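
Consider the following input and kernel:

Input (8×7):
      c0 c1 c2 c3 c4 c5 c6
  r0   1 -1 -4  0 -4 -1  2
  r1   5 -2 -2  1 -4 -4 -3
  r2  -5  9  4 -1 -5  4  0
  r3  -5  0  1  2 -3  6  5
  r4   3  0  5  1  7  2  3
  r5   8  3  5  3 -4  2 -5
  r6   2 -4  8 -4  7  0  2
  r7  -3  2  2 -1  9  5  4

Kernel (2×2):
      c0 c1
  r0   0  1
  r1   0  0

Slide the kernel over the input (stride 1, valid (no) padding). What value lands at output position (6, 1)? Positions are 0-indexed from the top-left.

8

The receptive field on the input at this output position is [-4 8 / 2 2]. Elementwise product with the kernel and sum: 8·1.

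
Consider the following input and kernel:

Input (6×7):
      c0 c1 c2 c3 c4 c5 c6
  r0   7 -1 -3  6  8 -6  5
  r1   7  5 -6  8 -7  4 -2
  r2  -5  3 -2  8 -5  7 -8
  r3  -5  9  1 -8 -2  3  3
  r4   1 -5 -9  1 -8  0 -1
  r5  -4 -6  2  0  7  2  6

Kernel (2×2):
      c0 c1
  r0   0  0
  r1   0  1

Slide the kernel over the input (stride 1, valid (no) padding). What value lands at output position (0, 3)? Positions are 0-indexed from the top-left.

-7

The receptive field on the input at this output position is [6 8 / 8 -7]. Elementwise product with the kernel and sum: -7·1.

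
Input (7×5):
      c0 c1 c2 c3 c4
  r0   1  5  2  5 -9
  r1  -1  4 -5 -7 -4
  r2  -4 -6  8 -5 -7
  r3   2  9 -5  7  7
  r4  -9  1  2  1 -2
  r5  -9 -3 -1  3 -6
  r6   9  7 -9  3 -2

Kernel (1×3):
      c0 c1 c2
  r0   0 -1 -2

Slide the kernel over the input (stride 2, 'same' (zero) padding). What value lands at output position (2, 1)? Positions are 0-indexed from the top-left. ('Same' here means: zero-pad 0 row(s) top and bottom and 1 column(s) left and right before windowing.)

-4

The receptive field on the zero-padded input at this output position is [1 2 1]. Elementwise product with the kernel and sum: 2·-1 + 1·-2.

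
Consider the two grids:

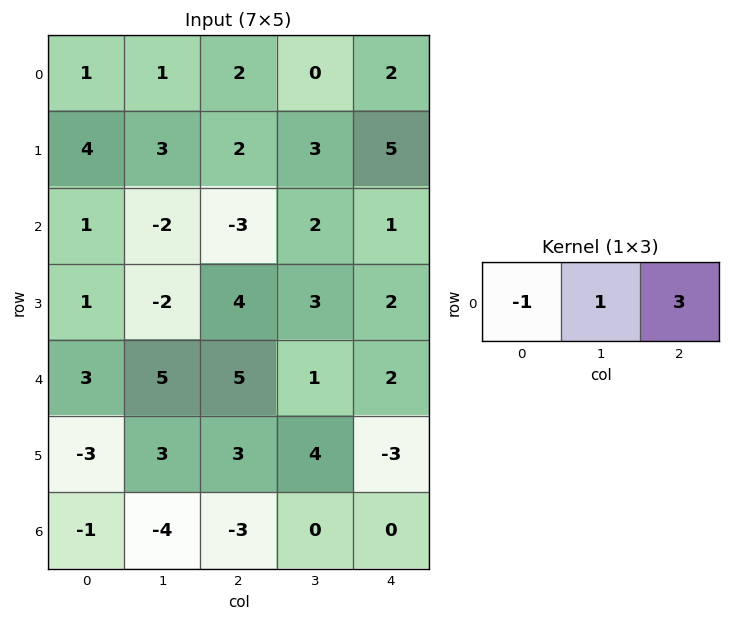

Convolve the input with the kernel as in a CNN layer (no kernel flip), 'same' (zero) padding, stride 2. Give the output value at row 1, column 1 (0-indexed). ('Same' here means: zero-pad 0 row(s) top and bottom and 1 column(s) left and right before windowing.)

5

The receptive field on the zero-padded input at this output position is [-2 -3 2]. Elementwise product with the kernel and sum: -2·-1 + -3·1 + 2·3.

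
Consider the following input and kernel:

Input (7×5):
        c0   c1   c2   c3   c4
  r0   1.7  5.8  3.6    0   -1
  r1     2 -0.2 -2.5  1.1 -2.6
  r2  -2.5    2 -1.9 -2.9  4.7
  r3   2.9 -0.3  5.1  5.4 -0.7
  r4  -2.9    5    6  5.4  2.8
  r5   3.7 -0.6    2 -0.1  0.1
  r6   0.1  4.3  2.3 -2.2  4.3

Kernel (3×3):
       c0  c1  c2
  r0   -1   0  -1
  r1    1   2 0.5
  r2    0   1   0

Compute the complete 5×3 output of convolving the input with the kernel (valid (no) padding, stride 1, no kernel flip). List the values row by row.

Output[0,0]: The receptive field on the input at this output position is [1.7 5.8 3.6 / 2 -0.2 -2.5 / -2.5 2 -1.9]. Elementwise product with the kernel and sum: 1.7·-1 + 3.6·-1 + 2·1 + -0.2·2 + -2.5·0.5 + 2·1.

-2.95 -12.35 -7.1
0.75 0.95 5.15
14.25 19.5 18.15
1.5 16.6 13.7
4.7 -4.75 -9.15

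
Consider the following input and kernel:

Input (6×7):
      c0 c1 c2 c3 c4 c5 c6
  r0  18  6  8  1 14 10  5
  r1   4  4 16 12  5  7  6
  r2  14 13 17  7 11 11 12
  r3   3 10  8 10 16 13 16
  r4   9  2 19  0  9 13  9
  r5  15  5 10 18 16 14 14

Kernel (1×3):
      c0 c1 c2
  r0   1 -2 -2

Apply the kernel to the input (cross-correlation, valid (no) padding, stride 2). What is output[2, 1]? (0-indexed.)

The receptive field on the input at this output position is [19 0 9]. Elementwise product with the kernel and sum: 19·1 + 0·-2 + 9·-2.

1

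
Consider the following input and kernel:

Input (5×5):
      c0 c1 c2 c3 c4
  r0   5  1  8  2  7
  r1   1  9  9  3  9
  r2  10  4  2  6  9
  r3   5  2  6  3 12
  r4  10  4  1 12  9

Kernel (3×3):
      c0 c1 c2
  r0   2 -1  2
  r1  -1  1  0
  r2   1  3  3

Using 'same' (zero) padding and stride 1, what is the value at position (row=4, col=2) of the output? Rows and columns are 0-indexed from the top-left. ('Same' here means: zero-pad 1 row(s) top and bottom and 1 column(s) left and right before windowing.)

1

The receptive field on the zero-padded input at this output position is [2 6 3 / 4 1 12 / 0 0 0]. Elementwise product with the kernel and sum: 2·2 + 6·-1 + 3·2 + 4·-1 + 1·1 + 0·1 + 0·3 + 0·3.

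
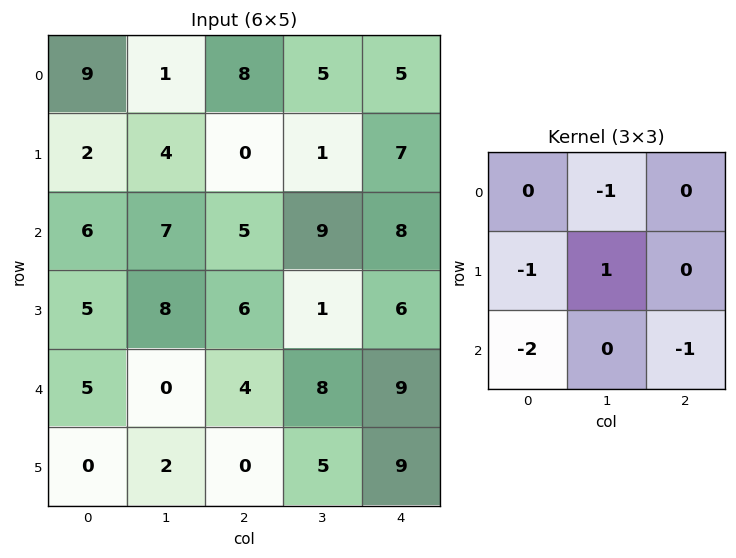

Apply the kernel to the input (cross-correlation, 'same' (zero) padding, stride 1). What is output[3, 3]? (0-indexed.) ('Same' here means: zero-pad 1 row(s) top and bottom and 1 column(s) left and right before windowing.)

-31

The receptive field on the zero-padded input at this output position is [5 9 8 / 6 1 6 / 4 8 9]. Elementwise product with the kernel and sum: 9·-1 + 6·-1 + 1·1 + 4·-2 + 9·-1.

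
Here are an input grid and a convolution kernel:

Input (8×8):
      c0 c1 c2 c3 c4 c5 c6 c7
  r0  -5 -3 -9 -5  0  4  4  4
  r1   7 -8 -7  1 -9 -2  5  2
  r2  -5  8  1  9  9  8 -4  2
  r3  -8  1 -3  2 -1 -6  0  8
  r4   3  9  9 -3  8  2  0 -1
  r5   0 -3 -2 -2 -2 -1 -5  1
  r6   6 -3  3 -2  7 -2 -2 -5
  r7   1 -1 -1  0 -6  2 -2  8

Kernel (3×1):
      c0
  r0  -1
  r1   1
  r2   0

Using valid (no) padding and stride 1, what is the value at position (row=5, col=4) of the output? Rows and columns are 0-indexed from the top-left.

The receptive field on the input at this output position is [-2 / 7 / -6]. Elementwise product with the kernel and sum: -2·-1 + 7·1.

9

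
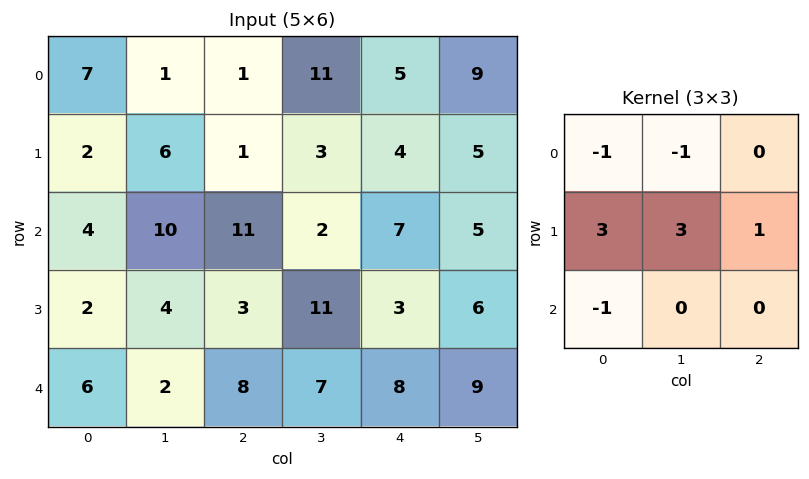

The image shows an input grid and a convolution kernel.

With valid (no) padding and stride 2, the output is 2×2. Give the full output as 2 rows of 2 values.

Output[0,0]: The receptive field on the input at this output position is [7 1 1 / 2 6 1 / 4 10 11]. Elementwise product with the kernel and sum: 7·-1 + 1·-1 + 2·3 + 6·3 + 1·1 + 4·-1.

13 -7
1 24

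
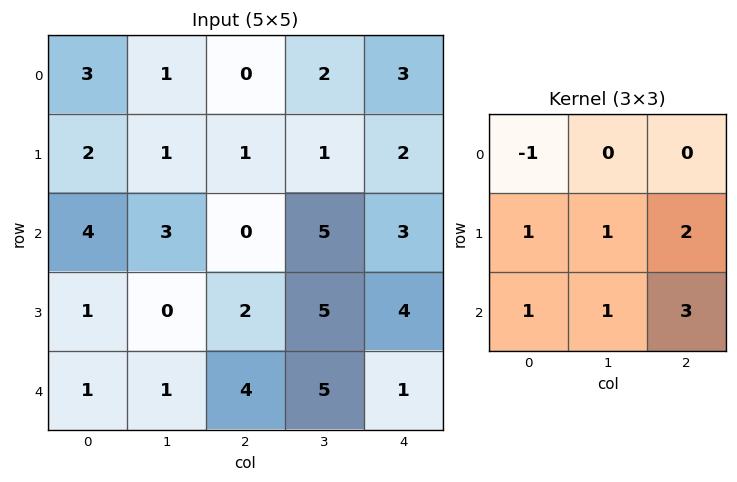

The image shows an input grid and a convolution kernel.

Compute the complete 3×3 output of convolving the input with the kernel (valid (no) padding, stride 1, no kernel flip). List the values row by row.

9 21 20
12 29 29
15 29 27

Output[0,0]: The receptive field on the input at this output position is [3 1 0 / 2 1 1 / 4 3 0]. Elementwise product with the kernel and sum: 3·-1 + 2·1 + 1·1 + 1·2 + 4·1 + 3·1 + 0·3.
Output[0,1]: The receptive field on the input at this output position is [1 0 2 / 1 1 1 / 3 0 5]. Elementwise product with the kernel and sum: 1·-1 + 1·1 + 1·1 + 1·2 + 3·1 + 0·1 + 5·3.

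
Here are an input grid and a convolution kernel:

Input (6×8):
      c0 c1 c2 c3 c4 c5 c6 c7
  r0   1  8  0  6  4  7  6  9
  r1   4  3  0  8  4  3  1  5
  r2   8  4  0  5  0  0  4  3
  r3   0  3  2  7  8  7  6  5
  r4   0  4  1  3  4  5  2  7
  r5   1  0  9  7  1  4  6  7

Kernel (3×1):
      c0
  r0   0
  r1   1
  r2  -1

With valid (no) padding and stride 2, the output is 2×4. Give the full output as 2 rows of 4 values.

Output[0,0]: The receptive field on the input at this output position is [1 / 4 / 8]. Elementwise product with the kernel and sum: 4·1 + 8·-1.

-4 0 4 -3
0 1 4 4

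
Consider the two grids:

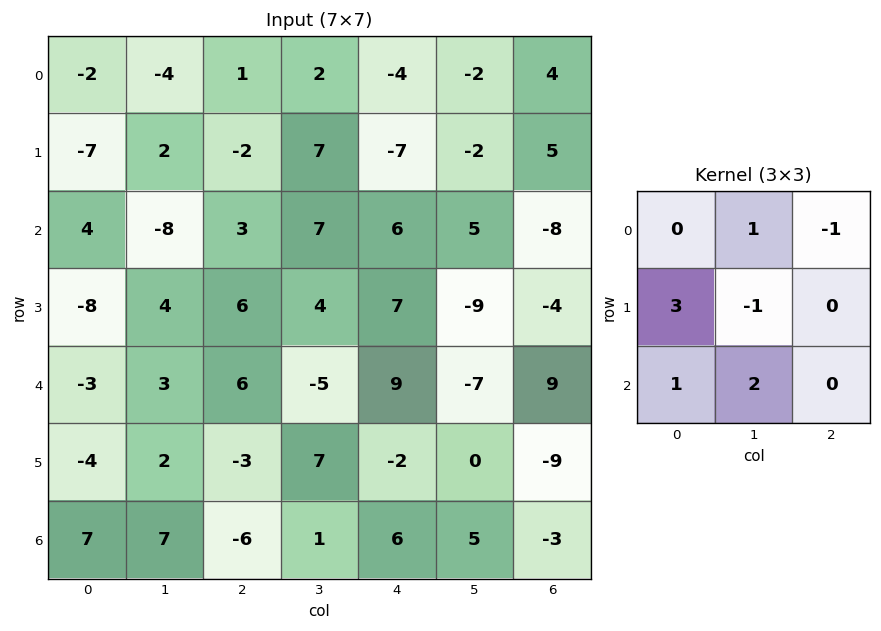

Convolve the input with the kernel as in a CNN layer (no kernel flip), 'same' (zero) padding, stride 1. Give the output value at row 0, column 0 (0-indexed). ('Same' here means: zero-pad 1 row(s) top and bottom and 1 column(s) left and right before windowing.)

The receptive field on the zero-padded input at this output position is [0 0 0 / 0 -2 -4 / 0 -7 2]. Elementwise product with the kernel and sum: 0·1 + 0·-1 + 0·3 + -2·-1 + 0·1 + -7·2.

-12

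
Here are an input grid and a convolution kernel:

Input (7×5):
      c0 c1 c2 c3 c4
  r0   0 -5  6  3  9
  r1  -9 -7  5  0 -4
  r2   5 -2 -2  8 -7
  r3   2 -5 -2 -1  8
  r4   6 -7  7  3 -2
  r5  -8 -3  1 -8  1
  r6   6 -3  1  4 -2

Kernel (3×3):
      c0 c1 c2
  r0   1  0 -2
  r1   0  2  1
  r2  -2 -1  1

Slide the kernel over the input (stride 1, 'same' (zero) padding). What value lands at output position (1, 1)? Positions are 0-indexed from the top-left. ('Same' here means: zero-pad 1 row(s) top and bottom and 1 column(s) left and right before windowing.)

The receptive field on the zero-padded input at this output position is [0 -5 6 / -9 -7 5 / 5 -2 -2]. Elementwise product with the kernel and sum: 0·1 + 6·-2 + -7·2 + 5·1 + 5·-2 + -2·-1 + -2·1.

-31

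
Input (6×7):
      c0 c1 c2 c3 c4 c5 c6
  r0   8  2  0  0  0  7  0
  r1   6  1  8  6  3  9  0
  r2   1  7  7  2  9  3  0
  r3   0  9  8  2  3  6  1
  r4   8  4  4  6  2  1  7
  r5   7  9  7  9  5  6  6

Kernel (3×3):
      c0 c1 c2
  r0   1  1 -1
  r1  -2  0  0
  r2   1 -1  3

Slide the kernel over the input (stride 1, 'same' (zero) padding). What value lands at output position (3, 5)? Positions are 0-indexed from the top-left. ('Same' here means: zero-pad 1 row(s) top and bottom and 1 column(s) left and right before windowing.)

28

The receptive field on the zero-padded input at this output position is [9 3 0 / 3 6 1 / 2 1 7]. Elementwise product with the kernel and sum: 9·1 + 3·1 + 0·-1 + 3·-2 + 2·1 + 1·-1 + 7·3.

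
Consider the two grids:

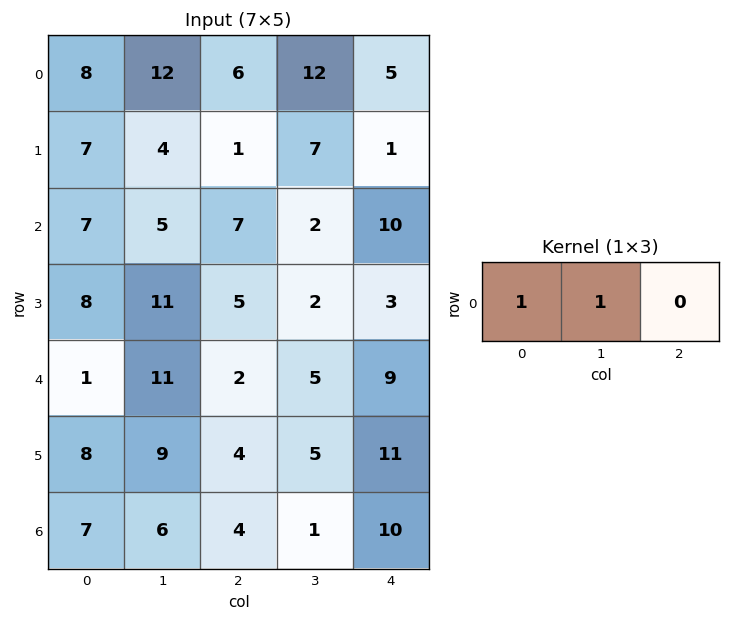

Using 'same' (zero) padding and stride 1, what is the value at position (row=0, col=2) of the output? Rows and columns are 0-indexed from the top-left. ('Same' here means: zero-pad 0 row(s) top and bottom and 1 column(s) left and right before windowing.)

18

The receptive field on the zero-padded input at this output position is [12 6 12]. Elementwise product with the kernel and sum: 12·1 + 6·1.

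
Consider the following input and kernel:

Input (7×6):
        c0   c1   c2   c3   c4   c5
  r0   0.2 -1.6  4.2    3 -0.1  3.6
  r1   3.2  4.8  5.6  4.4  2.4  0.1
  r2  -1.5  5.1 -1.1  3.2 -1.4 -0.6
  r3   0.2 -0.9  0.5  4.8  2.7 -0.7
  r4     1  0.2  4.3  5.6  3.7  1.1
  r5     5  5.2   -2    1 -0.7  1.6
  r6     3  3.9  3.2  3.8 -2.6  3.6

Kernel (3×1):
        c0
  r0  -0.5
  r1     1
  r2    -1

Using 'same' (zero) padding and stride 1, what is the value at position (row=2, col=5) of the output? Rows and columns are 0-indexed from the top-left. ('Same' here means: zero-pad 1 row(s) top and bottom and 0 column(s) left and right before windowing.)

The receptive field on the zero-padded input at this output position is [0.1 / -0.6 / -0.7]. Elementwise product with the kernel and sum: 0.1·-0.5 + -0.6·1 + -0.7·-1.

0.05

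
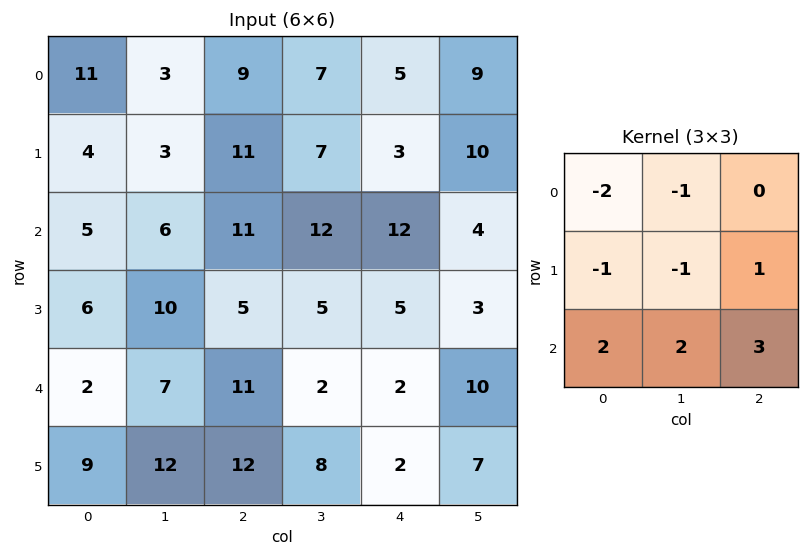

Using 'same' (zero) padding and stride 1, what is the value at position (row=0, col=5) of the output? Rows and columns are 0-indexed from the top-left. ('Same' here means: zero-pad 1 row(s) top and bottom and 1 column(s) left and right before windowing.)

The receptive field on the zero-padded input at this output position is [0 0 0 / 5 9 0 / 3 10 0]. Elementwise product with the kernel and sum: 0·-2 + 0·-1 + 5·-1 + 9·-1 + 0·1 + 3·2 + 10·2 + 0·3.

12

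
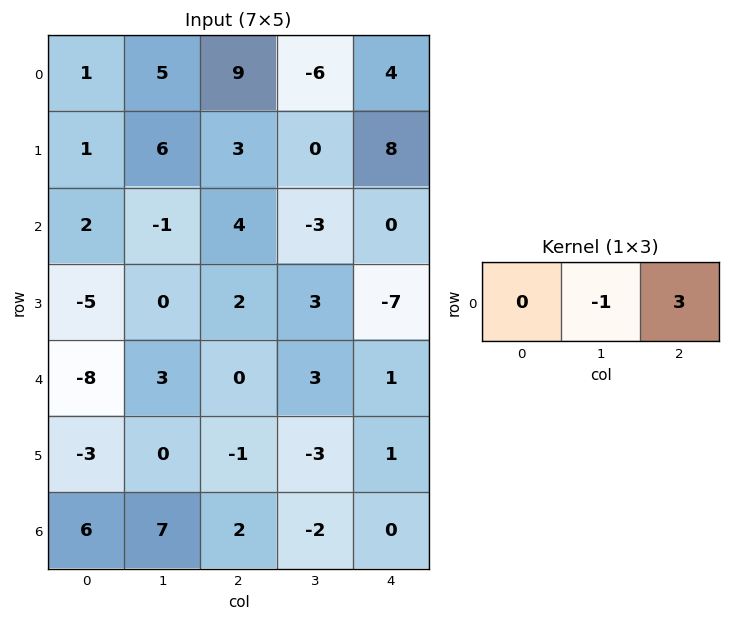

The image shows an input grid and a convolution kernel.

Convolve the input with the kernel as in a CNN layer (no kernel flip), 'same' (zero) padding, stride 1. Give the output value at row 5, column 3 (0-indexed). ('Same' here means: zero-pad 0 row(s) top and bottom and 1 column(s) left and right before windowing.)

The receptive field on the zero-padded input at this output position is [-1 -3 1]. Elementwise product with the kernel and sum: -3·-1 + 1·3.

6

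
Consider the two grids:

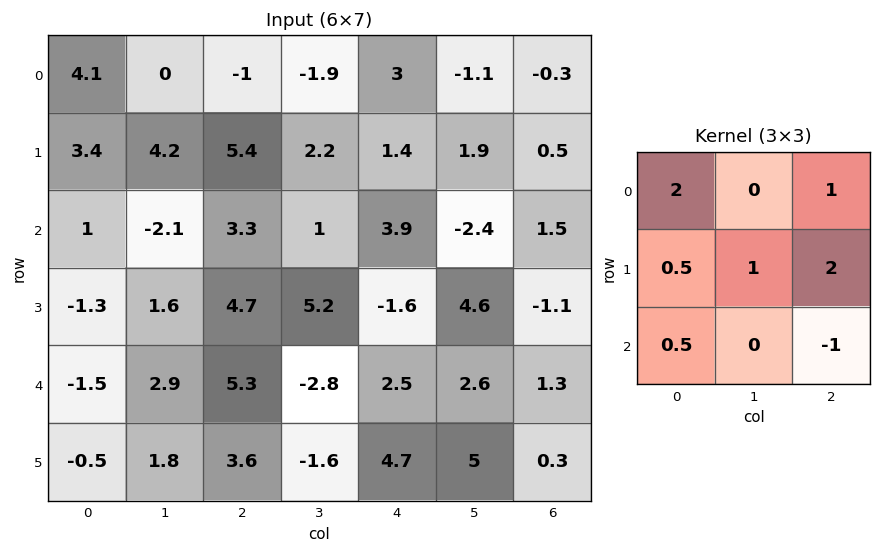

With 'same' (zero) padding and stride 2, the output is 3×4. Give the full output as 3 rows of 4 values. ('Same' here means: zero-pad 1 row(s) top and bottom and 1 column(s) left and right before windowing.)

-0.1 -4.9 -0.95 0.1
-0.6 10.45 3.9 6.4
4.1 12.05 15.5 14.3

Output[0,0]: The receptive field on the zero-padded input at this output position is [0 0 0 / 0 4.1 0 / 0 3.4 4.2]. Elementwise product with the kernel and sum: 0·2 + 0·1 + 0·0.5 + 4.1·1 + 0·2 + 0·0.5 + 4.2·-1.
Output[0,1]: The receptive field on the zero-padded input at this output position is [0 0 0 / 0 -1 -1.9 / 4.2 5.4 2.2]. Elementwise product with the kernel and sum: 0·2 + 0·1 + 0·0.5 + -1·1 + -1.9·2 + 4.2·0.5 + 2.2·-1.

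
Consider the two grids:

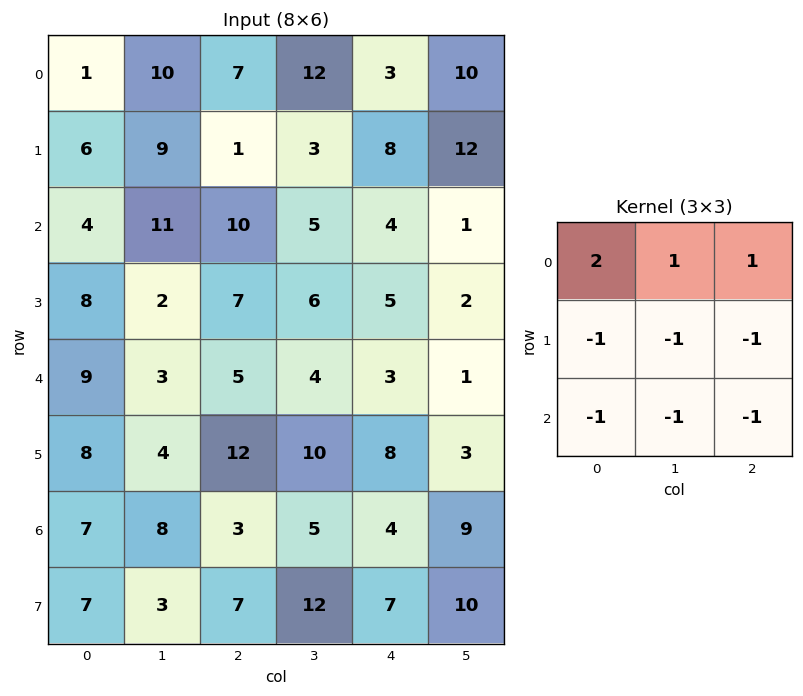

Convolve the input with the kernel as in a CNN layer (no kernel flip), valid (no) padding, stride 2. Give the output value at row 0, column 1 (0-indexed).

The receptive field on the input at this output position is [7 12 3 / 1 3 8 / 10 5 4]. Elementwise product with the kernel and sum: 7·2 + 12·1 + 3·1 + 1·-1 + 3·-1 + 8·-1 + 10·-1 + 5·-1 + 4·-1.

-2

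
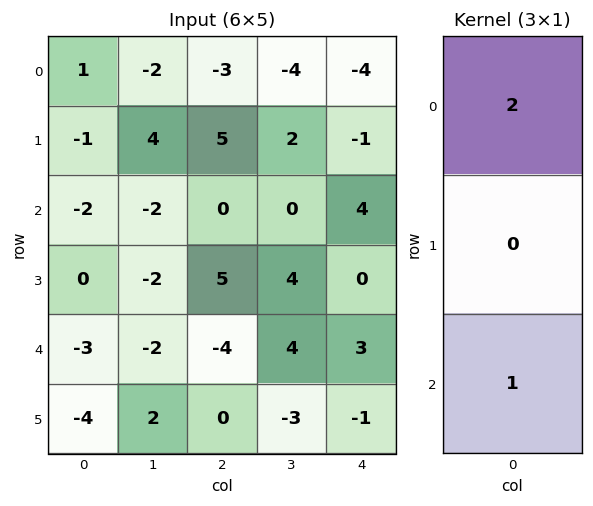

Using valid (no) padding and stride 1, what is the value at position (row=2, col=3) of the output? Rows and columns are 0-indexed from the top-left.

The receptive field on the input at this output position is [0 / 4 / 4]. Elementwise product with the kernel and sum: 0·2 + 4·1.

4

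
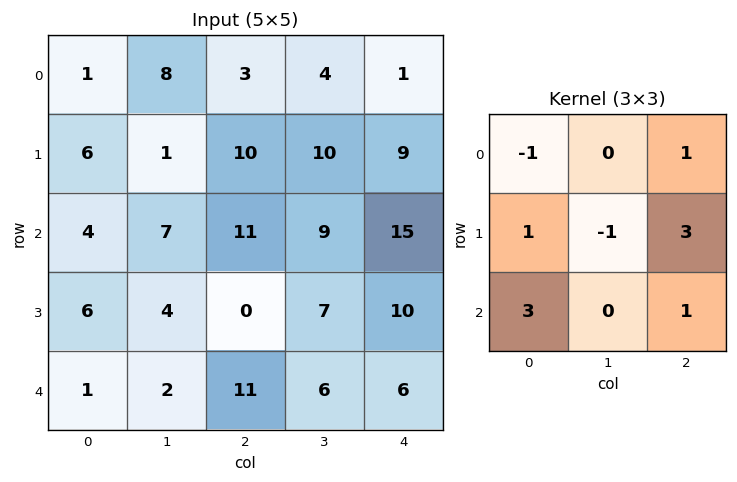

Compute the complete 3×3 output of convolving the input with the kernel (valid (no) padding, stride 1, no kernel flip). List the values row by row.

Output[0,0]: The receptive field on the input at this output position is [1 8 3 / 6 1 10 / 4 7 11]. Elementwise product with the kernel and sum: 1·-1 + 3·1 + 6·1 + 1·-1 + 10·3 + 4·3 + 11·1.
Output[0,1]: The receptive field on the input at this output position is [8 3 4 / 1 10 10 / 7 11 9]. Elementwise product with the kernel and sum: 8·-1 + 4·1 + 1·1 + 10·-1 + 10·3 + 7·3 + 9·1.

60 47 73
52 51 56
23 39 66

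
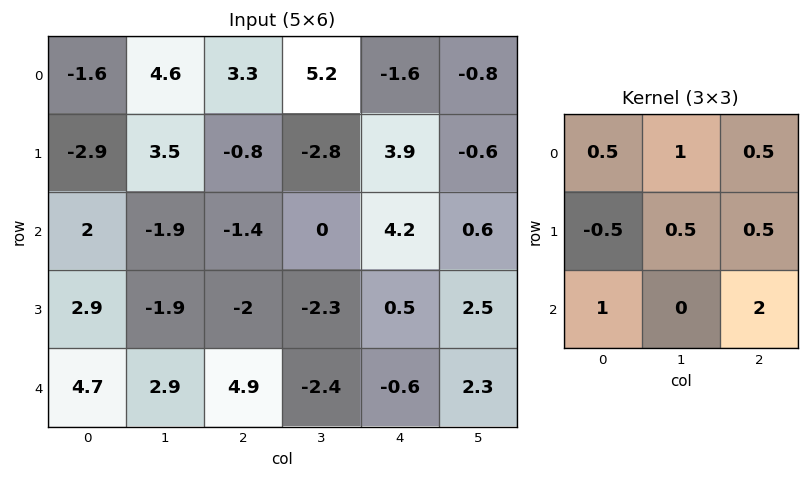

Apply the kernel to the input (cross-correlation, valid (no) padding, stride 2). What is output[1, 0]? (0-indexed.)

9.5

The receptive field on the input at this output position is [2 -1.9 -1.4 / 2.9 -1.9 -2 / 4.7 2.9 4.9]. Elementwise product with the kernel and sum: 2·0.5 + -1.9·1 + -1.4·0.5 + 2.9·-0.5 + -1.9·0.5 + -2·0.5 + 4.7·1 + 4.9·2.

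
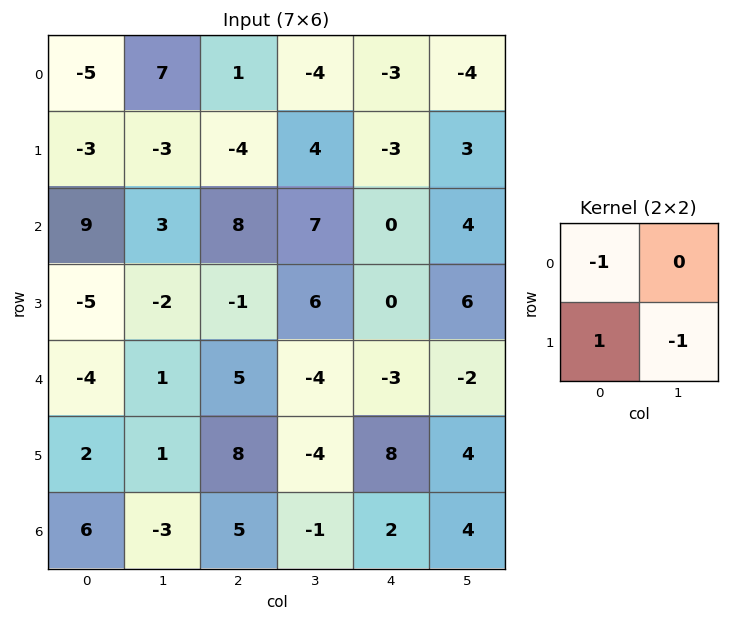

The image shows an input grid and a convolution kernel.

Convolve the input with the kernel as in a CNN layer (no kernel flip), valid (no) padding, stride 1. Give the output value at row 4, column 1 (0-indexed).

The receptive field on the input at this output position is [1 5 / 1 8]. Elementwise product with the kernel and sum: 1·-1 + 1·1 + 8·-1.

-8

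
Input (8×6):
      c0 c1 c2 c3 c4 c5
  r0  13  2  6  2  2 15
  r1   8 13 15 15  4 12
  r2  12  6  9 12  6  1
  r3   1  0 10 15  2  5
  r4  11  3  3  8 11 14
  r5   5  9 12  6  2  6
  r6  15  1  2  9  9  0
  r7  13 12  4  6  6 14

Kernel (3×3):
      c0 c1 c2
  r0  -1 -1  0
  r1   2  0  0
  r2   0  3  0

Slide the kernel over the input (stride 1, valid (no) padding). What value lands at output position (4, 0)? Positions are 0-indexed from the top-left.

The receptive field on the input at this output position is [11 3 3 / 5 9 12 / 15 1 2]. Elementwise product with the kernel and sum: 11·-1 + 3·-1 + 5·2 + 1·3.

-1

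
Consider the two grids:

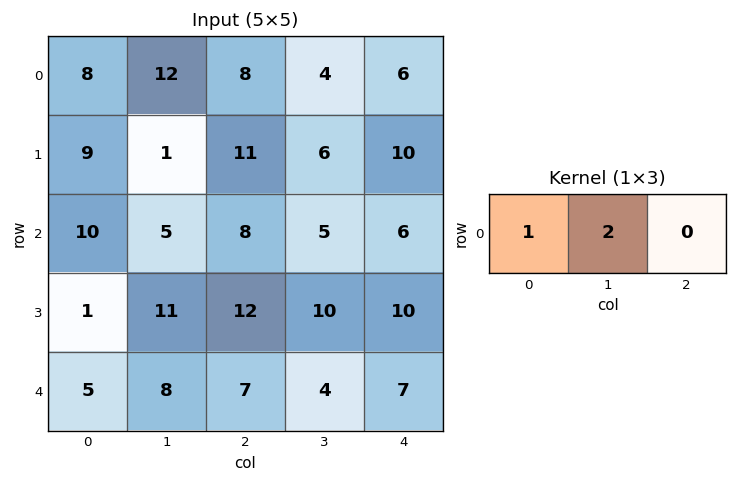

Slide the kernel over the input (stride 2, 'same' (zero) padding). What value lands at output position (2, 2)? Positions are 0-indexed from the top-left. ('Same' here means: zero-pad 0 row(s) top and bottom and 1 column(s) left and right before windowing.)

The receptive field on the zero-padded input at this output position is [4 7 0]. Elementwise product with the kernel and sum: 4·1 + 7·2.

18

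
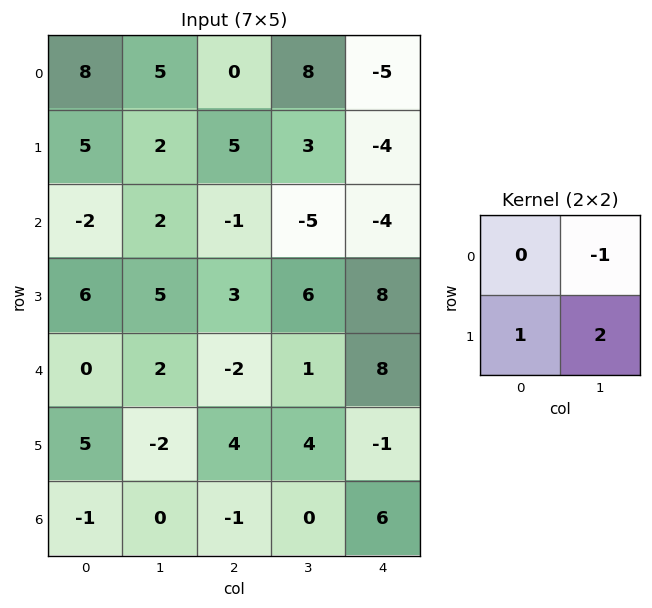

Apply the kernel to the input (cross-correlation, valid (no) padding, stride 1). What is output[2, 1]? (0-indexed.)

The receptive field on the input at this output position is [2 -1 / 5 3]. Elementwise product with the kernel and sum: -1·-1 + 5·1 + 3·2.

12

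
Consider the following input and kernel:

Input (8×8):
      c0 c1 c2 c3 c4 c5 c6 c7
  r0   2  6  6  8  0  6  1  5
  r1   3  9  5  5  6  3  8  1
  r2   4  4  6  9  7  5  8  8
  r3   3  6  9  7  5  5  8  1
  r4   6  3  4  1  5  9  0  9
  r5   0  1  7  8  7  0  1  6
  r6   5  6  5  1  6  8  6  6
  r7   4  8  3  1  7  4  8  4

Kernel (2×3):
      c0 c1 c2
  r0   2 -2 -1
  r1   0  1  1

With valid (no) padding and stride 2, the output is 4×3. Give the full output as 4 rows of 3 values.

Output[0,0]: The receptive field on the input at this output position is [2 6 6 / 3 9 5]. Elementwise product with the kernel and sum: 2·2 + 6·-2 + 6·-1 + 9·1 + 5·1.

0 7 -2
9 -1 9
10 16 -7
4 10 2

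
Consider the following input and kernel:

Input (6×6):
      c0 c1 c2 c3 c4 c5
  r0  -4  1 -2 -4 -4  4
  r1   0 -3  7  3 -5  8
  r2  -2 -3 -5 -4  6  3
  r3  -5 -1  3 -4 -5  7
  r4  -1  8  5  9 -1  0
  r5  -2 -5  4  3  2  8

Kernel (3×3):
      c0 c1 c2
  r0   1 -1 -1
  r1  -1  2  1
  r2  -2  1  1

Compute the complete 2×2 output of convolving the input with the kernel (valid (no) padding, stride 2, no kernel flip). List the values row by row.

-6 12
27 -25

Output[0,0]: The receptive field on the input at this output position is [-4 1 -2 / 0 -3 7 / -2 -3 -5]. Elementwise product with the kernel and sum: -4·1 + 1·-1 + -2·-1 + 0·-1 + -3·2 + 7·1 + -2·-2 + -3·1 + -5·1.
Output[0,1]: The receptive field on the input at this output position is [-2 -4 -4 / 7 3 -5 / -5 -4 6]. Elementwise product with the kernel and sum: -2·1 + -4·-1 + -4·-1 + 7·-1 + 3·2 + -5·1 + -5·-2 + -4·1 + 6·1.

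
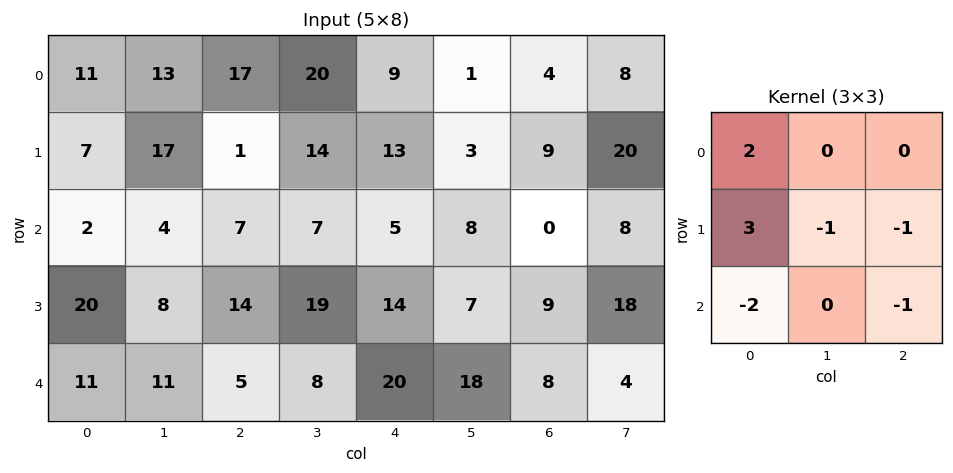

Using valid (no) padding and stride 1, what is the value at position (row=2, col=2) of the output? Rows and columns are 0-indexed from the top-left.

The receptive field on the input at this output position is [7 7 5 / 14 19 14 / 5 8 20]. Elementwise product with the kernel and sum: 7·2 + 14·3 + 19·-1 + 14·-1 + 5·-2 + 20·-1.

-7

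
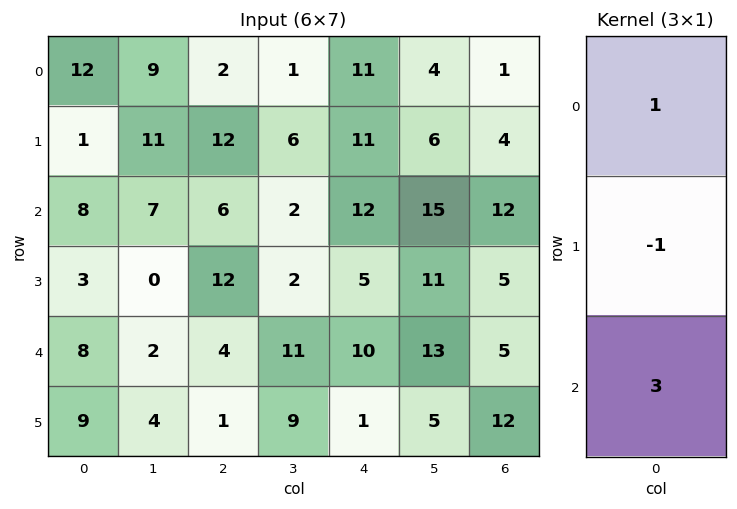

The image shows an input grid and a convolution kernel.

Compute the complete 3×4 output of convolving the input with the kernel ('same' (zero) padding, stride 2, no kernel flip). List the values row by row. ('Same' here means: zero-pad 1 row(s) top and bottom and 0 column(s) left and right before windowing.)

Output[0,0]: The receptive field on the zero-padded input at this output position is [0 / 12 / 1]. Elementwise product with the kernel and sum: 0·1 + 12·-1 + 1·3.

-9 34 22 11
2 42 14 7
22 11 -2 36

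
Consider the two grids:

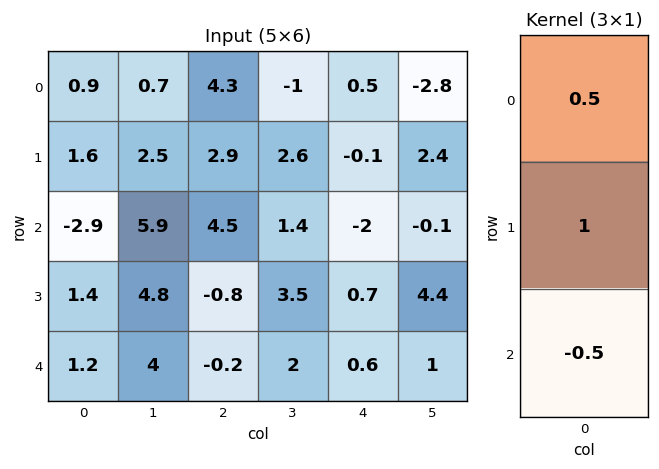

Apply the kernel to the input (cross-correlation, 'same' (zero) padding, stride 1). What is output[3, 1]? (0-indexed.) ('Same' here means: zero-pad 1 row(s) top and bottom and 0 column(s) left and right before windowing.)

5.75

The receptive field on the zero-padded input at this output position is [5.9 / 4.8 / 4]. Elementwise product with the kernel and sum: 5.9·0.5 + 4.8·1 + 4·-0.5.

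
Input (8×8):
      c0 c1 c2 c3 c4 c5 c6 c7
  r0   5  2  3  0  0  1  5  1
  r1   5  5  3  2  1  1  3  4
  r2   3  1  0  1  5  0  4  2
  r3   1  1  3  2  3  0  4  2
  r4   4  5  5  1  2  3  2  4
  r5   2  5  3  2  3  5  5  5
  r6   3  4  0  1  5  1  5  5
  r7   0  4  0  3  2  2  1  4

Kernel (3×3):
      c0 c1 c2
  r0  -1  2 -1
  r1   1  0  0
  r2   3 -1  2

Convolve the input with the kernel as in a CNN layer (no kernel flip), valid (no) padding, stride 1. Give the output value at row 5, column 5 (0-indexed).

14

The receptive field on the input at this output position is [5 5 5 / 1 5 5 / 2 1 4]. Elementwise product with the kernel and sum: 5·-1 + 5·2 + 5·-1 + 1·1 + 2·3 + 1·-1 + 4·2.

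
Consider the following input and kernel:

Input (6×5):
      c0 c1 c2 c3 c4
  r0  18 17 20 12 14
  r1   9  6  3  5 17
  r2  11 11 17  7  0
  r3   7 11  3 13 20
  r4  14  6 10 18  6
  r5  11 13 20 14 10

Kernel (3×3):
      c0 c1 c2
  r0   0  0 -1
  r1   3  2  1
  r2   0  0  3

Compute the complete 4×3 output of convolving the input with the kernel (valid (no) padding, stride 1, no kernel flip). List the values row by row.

73 38 22
78 108 108
59 99 73
121 85 82

Output[0,0]: The receptive field on the input at this output position is [18 17 20 / 9 6 3 / 11 11 17]. Elementwise product with the kernel and sum: 20·-1 + 9·3 + 6·2 + 3·1 + 17·3.
Output[0,1]: The receptive field on the input at this output position is [17 20 12 / 6 3 5 / 11 17 7]. Elementwise product with the kernel and sum: 12·-1 + 6·3 + 3·2 + 5·1 + 7·3.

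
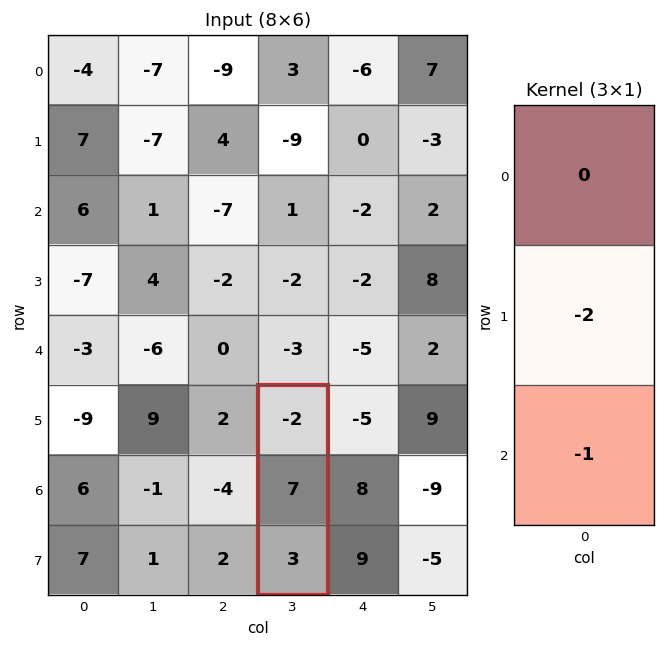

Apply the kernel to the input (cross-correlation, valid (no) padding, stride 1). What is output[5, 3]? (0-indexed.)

-17

The receptive field on the input at this output position is [-2 / 7 / 3]. Elementwise product with the kernel and sum: 7·-2 + 3·-1.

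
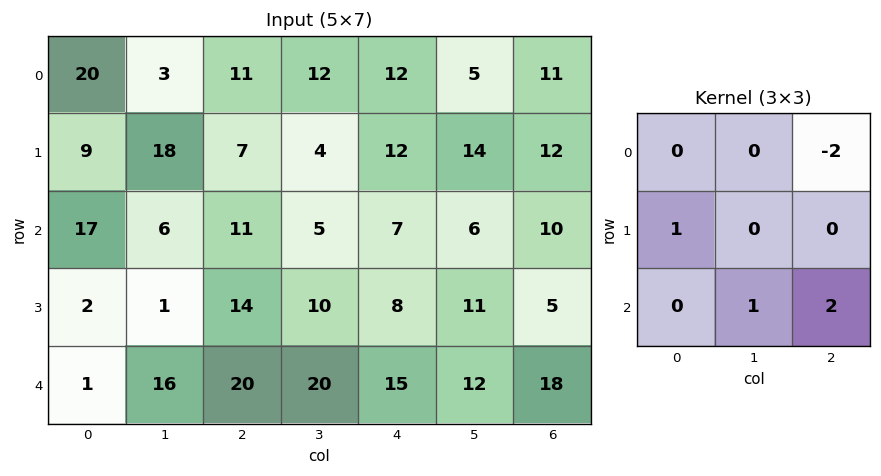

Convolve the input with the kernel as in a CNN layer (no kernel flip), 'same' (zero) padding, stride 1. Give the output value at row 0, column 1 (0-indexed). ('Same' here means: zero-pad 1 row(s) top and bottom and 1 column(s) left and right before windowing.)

The receptive field on the zero-padded input at this output position is [0 0 0 / 20 3 11 / 9 18 7]. Elementwise product with the kernel and sum: 0·-2 + 20·1 + 18·1 + 7·2.

52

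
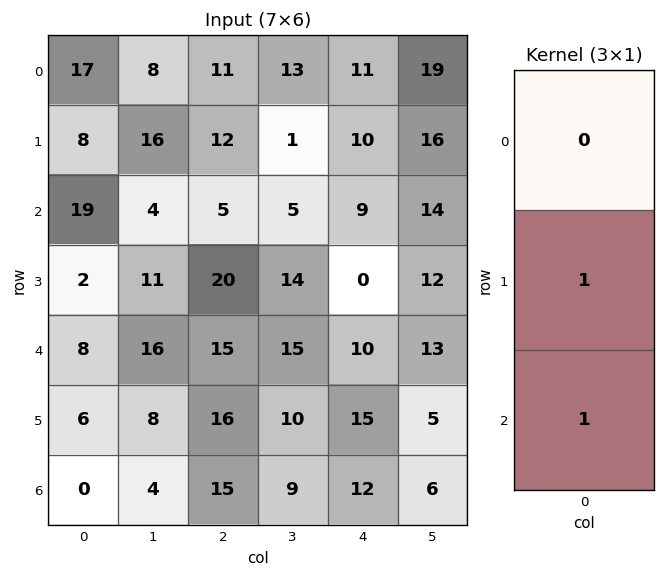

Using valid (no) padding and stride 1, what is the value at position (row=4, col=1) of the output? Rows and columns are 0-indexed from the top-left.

The receptive field on the input at this output position is [16 / 8 / 4]. Elementwise product with the kernel and sum: 8·1 + 4·1.

12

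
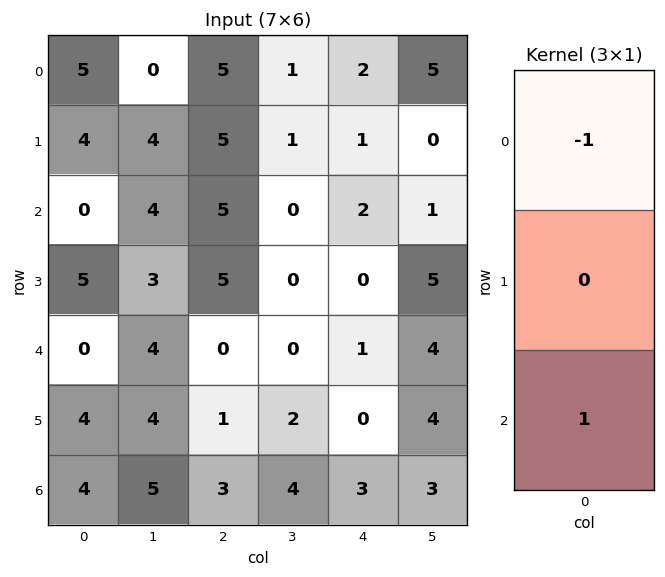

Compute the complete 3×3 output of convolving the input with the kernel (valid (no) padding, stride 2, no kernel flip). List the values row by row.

Output[0,0]: The receptive field on the input at this output position is [5 / 4 / 0]. Elementwise product with the kernel and sum: 5·-1 + 0·1.

-5 0 0
0 -5 -1
4 3 2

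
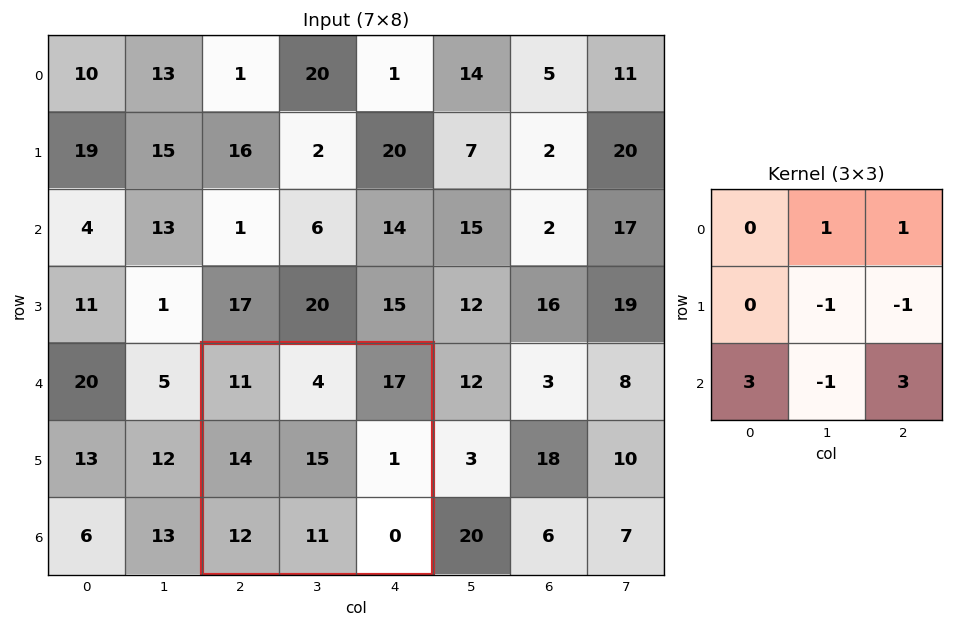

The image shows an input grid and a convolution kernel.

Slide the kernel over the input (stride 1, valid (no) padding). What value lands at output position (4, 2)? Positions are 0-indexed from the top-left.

30

The receptive field on the input at this output position is [11 4 17 / 14 15 1 / 12 11 0]. Elementwise product with the kernel and sum: 4·1 + 17·1 + 15·-1 + 1·-1 + 12·3 + 11·-1 + 0·3.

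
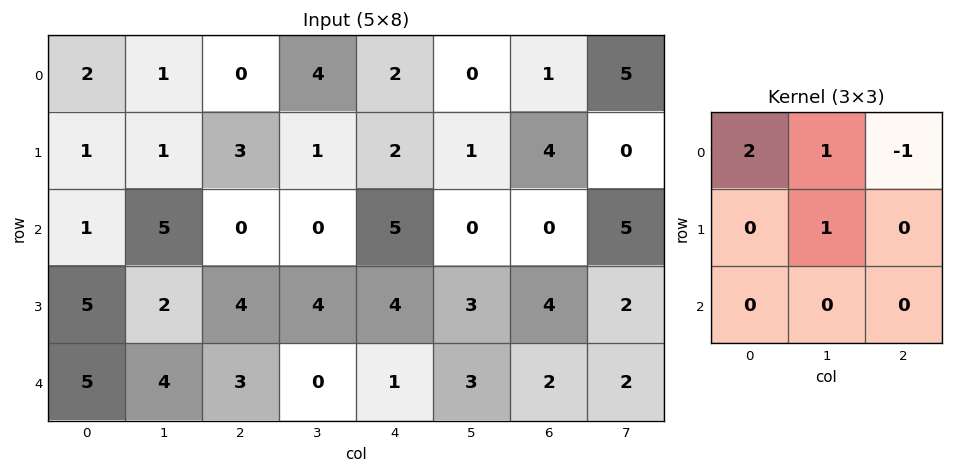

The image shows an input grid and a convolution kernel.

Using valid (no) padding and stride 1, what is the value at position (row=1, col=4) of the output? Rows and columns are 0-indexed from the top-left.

1

The receptive field on the input at this output position is [2 1 4 / 5 0 0 / 4 3 4]. Elementwise product with the kernel and sum: 2·2 + 1·1 + 4·-1 + 0·1.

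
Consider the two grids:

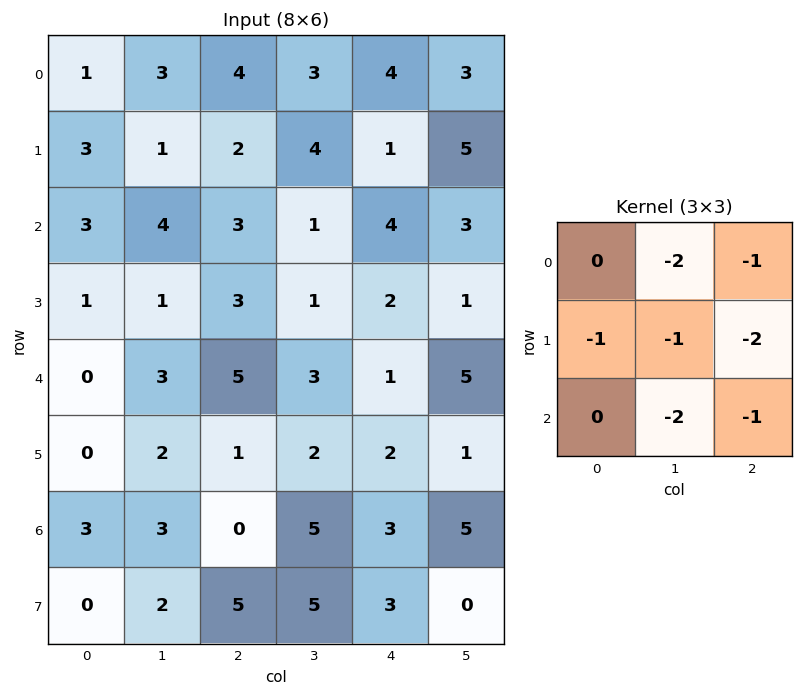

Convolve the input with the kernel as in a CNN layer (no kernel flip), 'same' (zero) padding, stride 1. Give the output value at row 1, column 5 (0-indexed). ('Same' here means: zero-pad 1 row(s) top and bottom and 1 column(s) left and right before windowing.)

-18

The receptive field on the zero-padded input at this output position is [4 3 0 / 1 5 0 / 4 3 0]. Elementwise product with the kernel and sum: 3·-2 + 0·-1 + 1·-1 + 5·-1 + 0·-2 + 3·-2 + 0·-1.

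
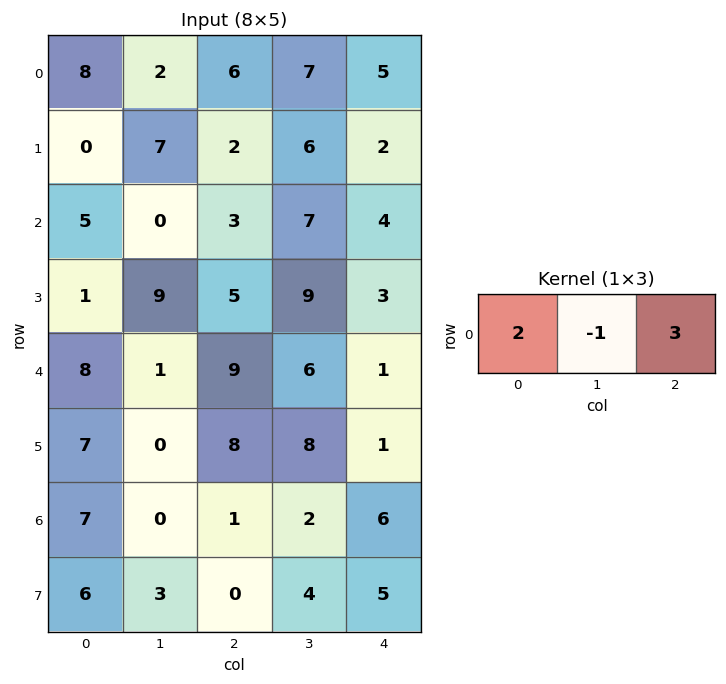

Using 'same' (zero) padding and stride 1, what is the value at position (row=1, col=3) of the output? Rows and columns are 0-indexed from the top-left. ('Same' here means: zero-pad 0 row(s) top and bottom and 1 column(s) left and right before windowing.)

4

The receptive field on the zero-padded input at this output position is [2 6 2]. Elementwise product with the kernel and sum: 2·2 + 6·-1 + 2·3.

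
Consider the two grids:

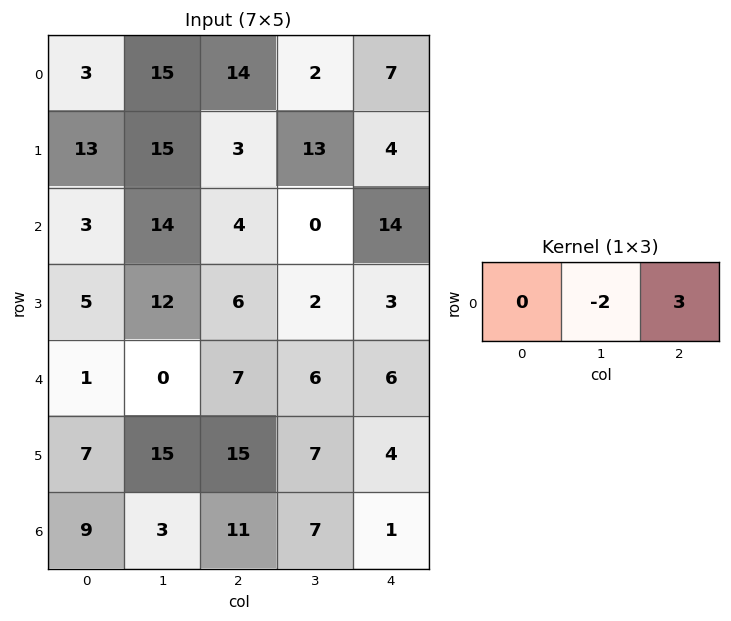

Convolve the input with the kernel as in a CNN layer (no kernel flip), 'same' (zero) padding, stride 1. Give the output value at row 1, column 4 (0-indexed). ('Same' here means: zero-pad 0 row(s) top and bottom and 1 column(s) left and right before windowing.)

-8

The receptive field on the zero-padded input at this output position is [13 4 0]. Elementwise product with the kernel and sum: 4·-2 + 0·3.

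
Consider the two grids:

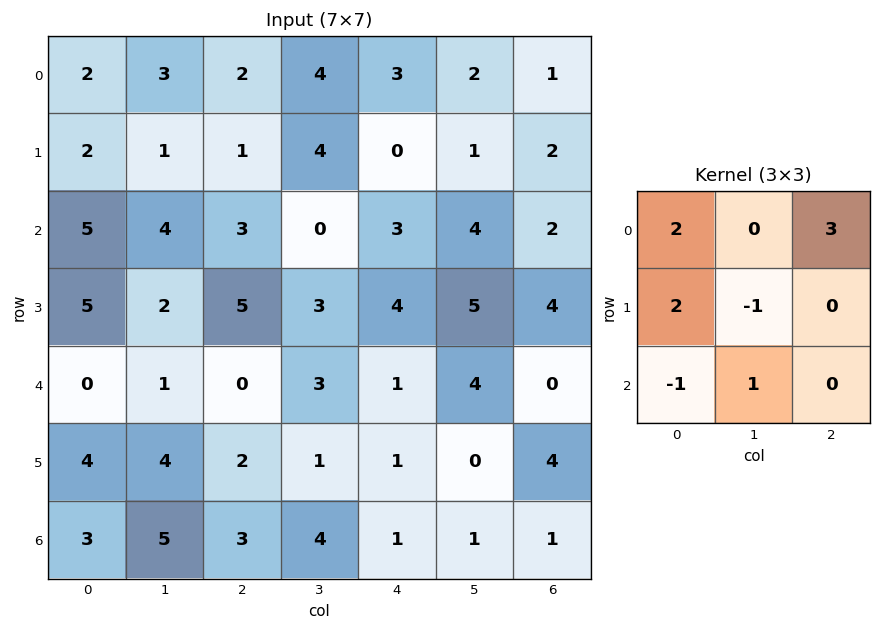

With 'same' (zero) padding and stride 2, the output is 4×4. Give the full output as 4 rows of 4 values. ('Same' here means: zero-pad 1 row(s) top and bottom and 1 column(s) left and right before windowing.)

Output[0,0]: The receptive field on the zero-padded input at this output position is [0 0 0 / 0 2 3 / 0 2 1]. Elementwise product with the kernel and sum: 0·2 + 0·3 + 0·2 + 2·-1 + 0·-1 + 2·1.
Output[0,1]: The receptive field on the zero-padded input at this output position is [0 0 0 / 3 2 4 / 1 1 4]. Elementwise product with the kernel and sum: 0·2 + 0·3 + 3·2 + 2·-1 + 1·-1 + 1·1.

0 4 1 4
3 22 9 7
10 13 26 22
9 18 9 1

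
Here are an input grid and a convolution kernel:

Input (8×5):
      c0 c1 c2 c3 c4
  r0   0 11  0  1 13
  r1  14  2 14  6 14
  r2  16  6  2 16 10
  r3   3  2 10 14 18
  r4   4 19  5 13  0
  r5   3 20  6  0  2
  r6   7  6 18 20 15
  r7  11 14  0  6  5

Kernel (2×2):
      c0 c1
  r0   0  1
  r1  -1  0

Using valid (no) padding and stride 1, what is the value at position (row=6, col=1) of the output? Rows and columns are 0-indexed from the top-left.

The receptive field on the input at this output position is [6 18 / 14 0]. Elementwise product with the kernel and sum: 18·1 + 14·-1.

4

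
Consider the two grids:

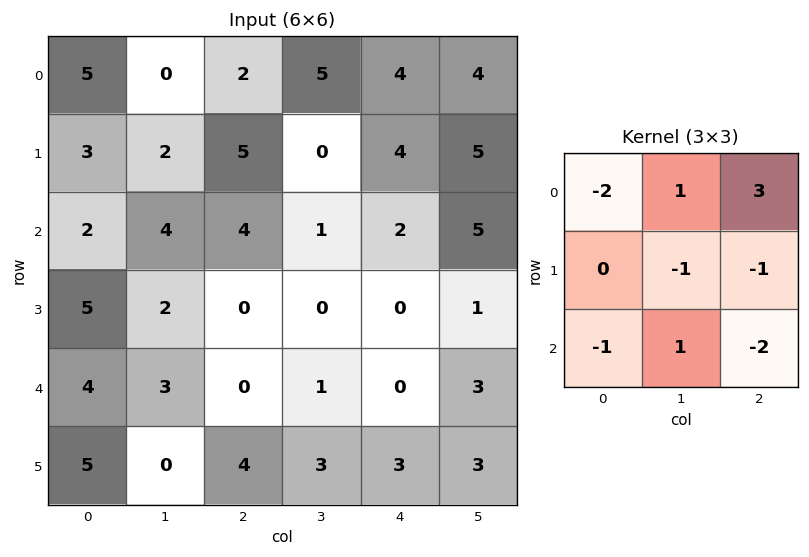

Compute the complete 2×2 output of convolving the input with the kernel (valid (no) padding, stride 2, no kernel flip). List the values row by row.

Output[0,0]: The receptive field on the input at this output position is [5 0 2 / 3 2 5 / 2 4 4]. Elementwise product with the kernel and sum: 5·-2 + 0·1 + 2·3 + 2·-1 + 5·-1 + 2·-1 + 4·1 + 4·-2.
Output[0,1]: The receptive field on the input at this output position is [2 5 4 / 5 0 4 / 4 1 2]. Elementwise product with the kernel and sum: 2·-2 + 5·1 + 4·3 + 0·-1 + 4·-1 + 4·-1 + 1·1 + 2·-2.

-17 2
9 0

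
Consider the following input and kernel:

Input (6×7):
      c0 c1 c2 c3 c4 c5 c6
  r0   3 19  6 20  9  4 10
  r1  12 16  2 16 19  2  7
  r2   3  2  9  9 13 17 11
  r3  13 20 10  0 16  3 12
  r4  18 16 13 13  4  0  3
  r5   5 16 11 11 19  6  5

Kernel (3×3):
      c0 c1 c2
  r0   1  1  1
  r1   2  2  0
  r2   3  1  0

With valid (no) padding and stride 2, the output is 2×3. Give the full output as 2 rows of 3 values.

95 107 121
150 103 91

Output[0,0]: The receptive field on the input at this output position is [3 19 6 / 12 16 2 / 3 2 9]. Elementwise product with the kernel and sum: 3·1 + 19·1 + 6·1 + 12·2 + 16·2 + 3·3 + 2·1.
Output[0,1]: The receptive field on the input at this output position is [6 20 9 / 2 16 19 / 9 9 13]. Elementwise product with the kernel and sum: 6·1 + 20·1 + 9·1 + 2·2 + 16·2 + 9·3 + 9·1.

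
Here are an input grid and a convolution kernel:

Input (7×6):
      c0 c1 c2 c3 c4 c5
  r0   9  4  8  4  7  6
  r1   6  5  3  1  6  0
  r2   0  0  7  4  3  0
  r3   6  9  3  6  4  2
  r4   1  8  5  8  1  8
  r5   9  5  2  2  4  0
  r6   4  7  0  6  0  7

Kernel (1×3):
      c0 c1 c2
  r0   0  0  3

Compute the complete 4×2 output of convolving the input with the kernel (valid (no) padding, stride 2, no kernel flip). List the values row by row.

Output[0,0]: The receptive field on the input at this output position is [9 4 8]. Elementwise product with the kernel and sum: 8·3.

24 21
21 9
15 3
0 0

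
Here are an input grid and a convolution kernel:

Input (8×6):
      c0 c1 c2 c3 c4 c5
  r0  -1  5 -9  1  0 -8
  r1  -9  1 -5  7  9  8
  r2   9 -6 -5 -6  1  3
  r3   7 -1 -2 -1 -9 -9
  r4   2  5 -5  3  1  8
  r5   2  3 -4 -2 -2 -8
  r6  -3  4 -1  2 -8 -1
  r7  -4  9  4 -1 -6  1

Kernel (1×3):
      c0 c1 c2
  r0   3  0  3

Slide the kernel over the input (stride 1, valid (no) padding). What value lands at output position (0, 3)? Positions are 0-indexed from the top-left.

-21

The receptive field on the input at this output position is [1 0 -8]. Elementwise product with the kernel and sum: 1·3 + -8·3.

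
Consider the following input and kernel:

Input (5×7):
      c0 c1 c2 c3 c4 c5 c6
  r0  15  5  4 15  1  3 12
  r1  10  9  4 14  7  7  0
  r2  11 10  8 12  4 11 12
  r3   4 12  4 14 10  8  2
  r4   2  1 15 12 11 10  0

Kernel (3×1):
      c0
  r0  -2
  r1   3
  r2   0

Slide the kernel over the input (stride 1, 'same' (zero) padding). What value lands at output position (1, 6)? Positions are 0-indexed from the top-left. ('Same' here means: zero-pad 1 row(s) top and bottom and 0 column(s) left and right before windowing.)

-24

The receptive field on the zero-padded input at this output position is [12 / 0 / 12]. Elementwise product with the kernel and sum: 12·-2 + 0·3.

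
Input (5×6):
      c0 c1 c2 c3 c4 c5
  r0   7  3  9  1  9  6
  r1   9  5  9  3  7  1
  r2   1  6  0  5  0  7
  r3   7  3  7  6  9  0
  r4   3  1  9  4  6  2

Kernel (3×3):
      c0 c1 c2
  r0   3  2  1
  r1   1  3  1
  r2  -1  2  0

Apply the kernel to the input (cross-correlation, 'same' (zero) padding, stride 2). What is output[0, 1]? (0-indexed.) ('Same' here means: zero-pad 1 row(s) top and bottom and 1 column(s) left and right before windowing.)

44

The receptive field on the zero-padded input at this output position is [0 0 0 / 3 9 1 / 5 9 3]. Elementwise product with the kernel and sum: 0·3 + 0·2 + 0·1 + 3·1 + 9·3 + 1·1 + 5·-1 + 9·2.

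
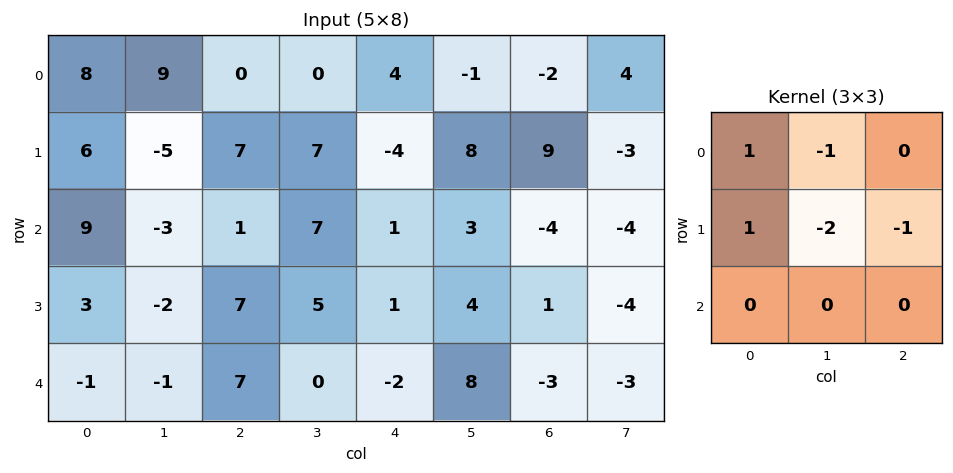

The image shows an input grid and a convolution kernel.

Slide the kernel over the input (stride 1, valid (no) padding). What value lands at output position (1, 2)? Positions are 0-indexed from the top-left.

-14

The receptive field on the input at this output position is [7 7 -4 / 1 7 1 / 7 5 1]. Elementwise product with the kernel and sum: 7·1 + 7·-1 + 1·1 + 7·-2 + 1·-1.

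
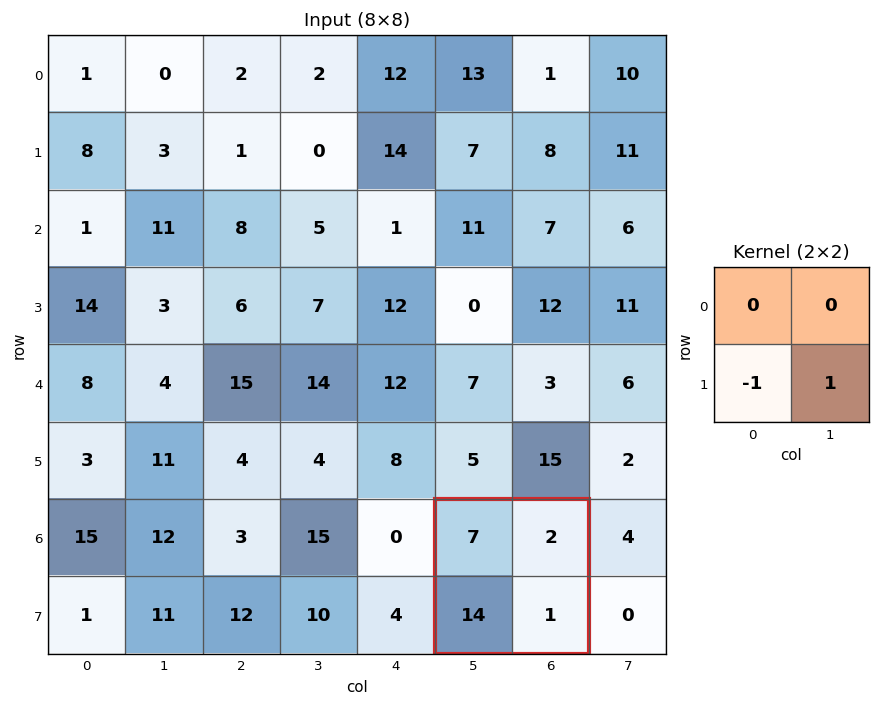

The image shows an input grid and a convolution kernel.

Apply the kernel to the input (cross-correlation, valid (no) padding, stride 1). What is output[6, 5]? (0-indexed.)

-13

The receptive field on the input at this output position is [7 2 / 14 1]. Elementwise product with the kernel and sum: 14·-1 + 1·1.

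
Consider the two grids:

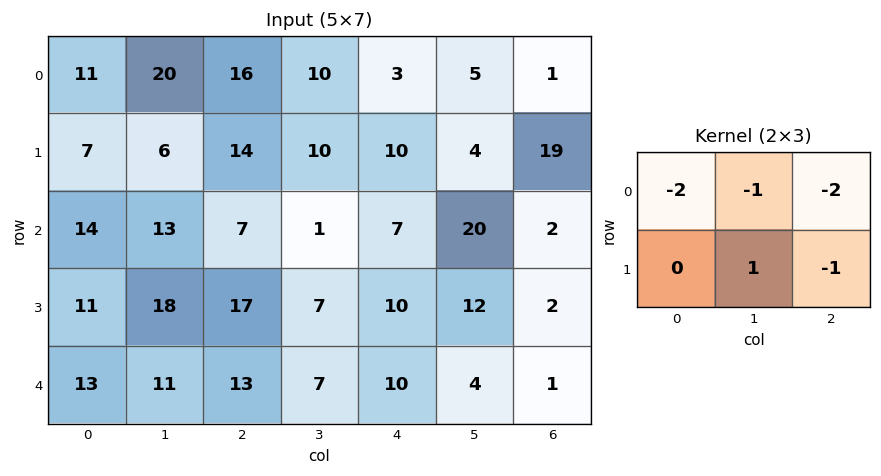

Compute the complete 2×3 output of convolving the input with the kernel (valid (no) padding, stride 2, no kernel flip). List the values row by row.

-82 -48 -28
-54 -32 -28

Output[0,0]: The receptive field on the input at this output position is [11 20 16 / 7 6 14]. Elementwise product with the kernel and sum: 11·-2 + 20·-1 + 16·-2 + 6·1 + 14·-1.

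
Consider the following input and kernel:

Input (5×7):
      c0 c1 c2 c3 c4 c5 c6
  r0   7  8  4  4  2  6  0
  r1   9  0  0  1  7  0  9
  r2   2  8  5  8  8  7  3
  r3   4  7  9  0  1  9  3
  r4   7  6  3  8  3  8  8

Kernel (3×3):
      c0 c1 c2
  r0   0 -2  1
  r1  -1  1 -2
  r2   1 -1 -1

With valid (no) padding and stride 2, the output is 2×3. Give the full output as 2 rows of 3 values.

-32 -30 -39
-28 -27 -22

Output[0,0]: The receptive field on the input at this output position is [7 8 4 / 9 0 0 / 2 8 5]. Elementwise product with the kernel and sum: 8·-2 + 4·1 + 9·-1 + 0·1 + 0·-2 + 2·1 + 8·-1 + 5·-1.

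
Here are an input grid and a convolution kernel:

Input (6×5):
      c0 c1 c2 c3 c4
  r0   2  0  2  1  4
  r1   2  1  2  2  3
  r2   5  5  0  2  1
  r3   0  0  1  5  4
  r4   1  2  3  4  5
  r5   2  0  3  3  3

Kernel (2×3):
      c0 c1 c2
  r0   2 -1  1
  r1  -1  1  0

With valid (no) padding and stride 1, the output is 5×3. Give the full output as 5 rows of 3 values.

Output[0,0]: The receptive field on the input at this output position is [2 0 2 / 2 1 2]. Elementwise product with the kernel and sum: 2·2 + 0·-1 + 2·1 + 2·-1 + 1·1.
Output[0,1]: The receptive field on the input at this output position is [0 2 1 / 1 2 2]. Elementwise product with the kernel and sum: 0·2 + 2·-1 + 1·1 + 1·-1 + 2·1.

5 0 7
5 -3 7
5 13 3
2 5 2
1 8 7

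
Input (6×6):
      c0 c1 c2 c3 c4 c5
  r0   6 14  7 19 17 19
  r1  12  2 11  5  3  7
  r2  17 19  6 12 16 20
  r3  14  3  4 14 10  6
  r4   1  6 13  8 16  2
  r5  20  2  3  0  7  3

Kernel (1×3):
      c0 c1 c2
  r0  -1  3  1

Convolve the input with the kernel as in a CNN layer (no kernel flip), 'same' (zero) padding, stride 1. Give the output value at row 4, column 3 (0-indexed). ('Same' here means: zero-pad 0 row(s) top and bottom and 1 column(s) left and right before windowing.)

The receptive field on the zero-padded input at this output position is [13 8 16]. Elementwise product with the kernel and sum: 13·-1 + 8·3 + 16·1.

27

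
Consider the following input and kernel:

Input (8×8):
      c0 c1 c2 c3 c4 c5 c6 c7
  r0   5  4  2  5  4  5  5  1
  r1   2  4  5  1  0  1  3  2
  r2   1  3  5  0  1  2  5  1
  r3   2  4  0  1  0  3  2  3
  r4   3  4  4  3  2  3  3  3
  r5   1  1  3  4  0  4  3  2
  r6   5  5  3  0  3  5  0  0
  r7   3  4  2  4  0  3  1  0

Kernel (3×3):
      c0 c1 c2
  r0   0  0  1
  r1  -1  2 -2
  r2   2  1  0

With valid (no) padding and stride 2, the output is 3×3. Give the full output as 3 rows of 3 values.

3 11 5
21 14 14
14 13 16

Output[0,0]: The receptive field on the input at this output position is [5 4 2 / 2 4 5 / 1 3 5]. Elementwise product with the kernel and sum: 2·1 + 2·-1 + 4·2 + 5·-2 + 1·2 + 3·1.
Output[0,1]: The receptive field on the input at this output position is [2 5 4 / 5 1 0 / 5 0 1]. Elementwise product with the kernel and sum: 4·1 + 5·-1 + 1·2 + 0·-2 + 5·2 + 0·1.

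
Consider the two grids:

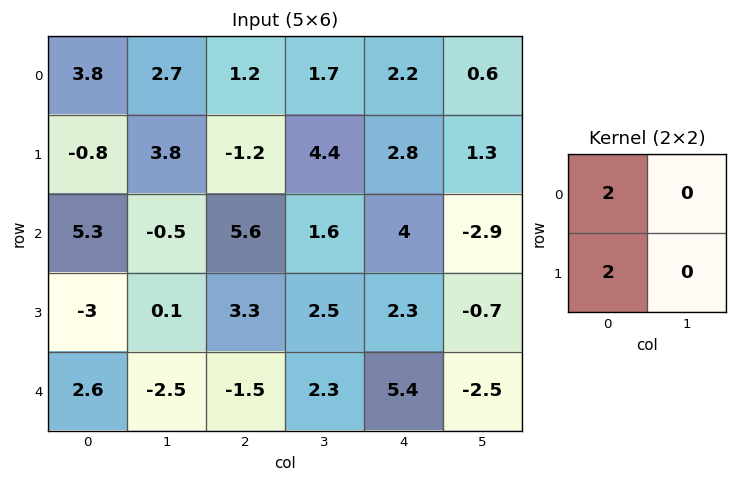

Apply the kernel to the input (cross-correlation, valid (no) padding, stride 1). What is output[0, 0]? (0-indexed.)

6

The receptive field on the input at this output position is [3.8 2.7 / -0.8 3.8]. Elementwise product with the kernel and sum: 3.8·2 + -0.8·2.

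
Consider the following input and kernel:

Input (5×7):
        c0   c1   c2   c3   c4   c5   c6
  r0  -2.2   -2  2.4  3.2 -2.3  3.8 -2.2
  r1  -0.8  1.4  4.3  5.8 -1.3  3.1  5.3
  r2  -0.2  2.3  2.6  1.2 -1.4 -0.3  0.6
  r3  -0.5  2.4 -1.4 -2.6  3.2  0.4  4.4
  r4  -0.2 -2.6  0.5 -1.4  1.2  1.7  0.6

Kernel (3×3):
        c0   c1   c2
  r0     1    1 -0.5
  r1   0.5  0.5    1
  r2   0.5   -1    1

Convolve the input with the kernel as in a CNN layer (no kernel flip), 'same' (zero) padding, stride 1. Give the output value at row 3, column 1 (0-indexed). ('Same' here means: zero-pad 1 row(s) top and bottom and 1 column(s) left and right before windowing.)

The receptive field on the zero-padded input at this output position is [-0.2 2.3 2.6 / -0.5 2.4 -1.4 / -0.2 -2.6 0.5]. Elementwise product with the kernel and sum: -0.2·1 + 2.3·1 + 2.6·-0.5 + -0.5·0.5 + 2.4·0.5 + -1.4·1 + -0.2·0.5 + -2.6·-1 + 0.5·1.

3.35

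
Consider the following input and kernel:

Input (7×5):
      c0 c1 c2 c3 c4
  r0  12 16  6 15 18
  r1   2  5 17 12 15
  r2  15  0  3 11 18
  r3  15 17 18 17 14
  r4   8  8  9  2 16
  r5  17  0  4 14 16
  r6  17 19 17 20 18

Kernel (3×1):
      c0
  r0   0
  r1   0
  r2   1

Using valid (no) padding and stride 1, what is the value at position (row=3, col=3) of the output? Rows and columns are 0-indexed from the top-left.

The receptive field on the input at this output position is [17 / 2 / 14]. Elementwise product with the kernel and sum: 14·1.

14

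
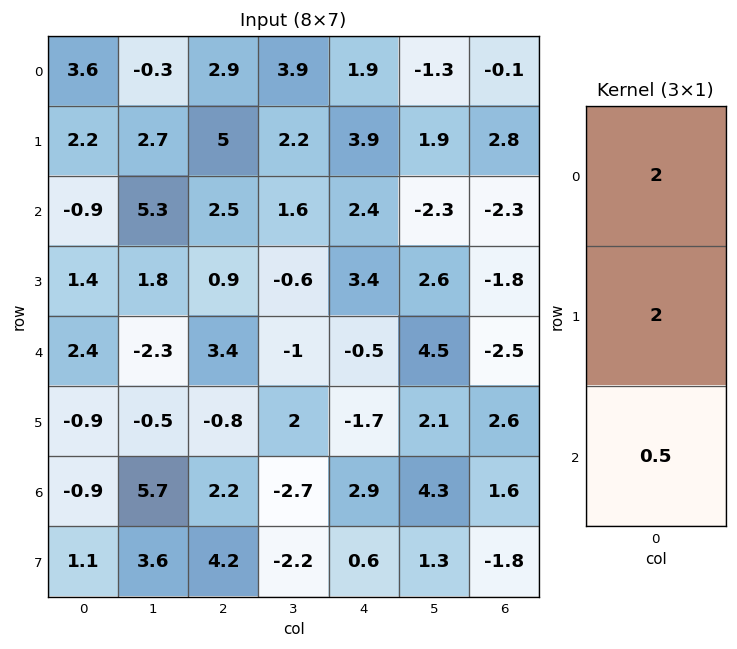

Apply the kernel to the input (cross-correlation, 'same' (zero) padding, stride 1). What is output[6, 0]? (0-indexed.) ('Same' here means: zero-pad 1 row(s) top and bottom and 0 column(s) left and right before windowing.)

The receptive field on the zero-padded input at this output position is [-0.9 / -0.9 / 1.1]. Elementwise product with the kernel and sum: -0.9·2 + -0.9·2 + 1.1·0.5.

-3.05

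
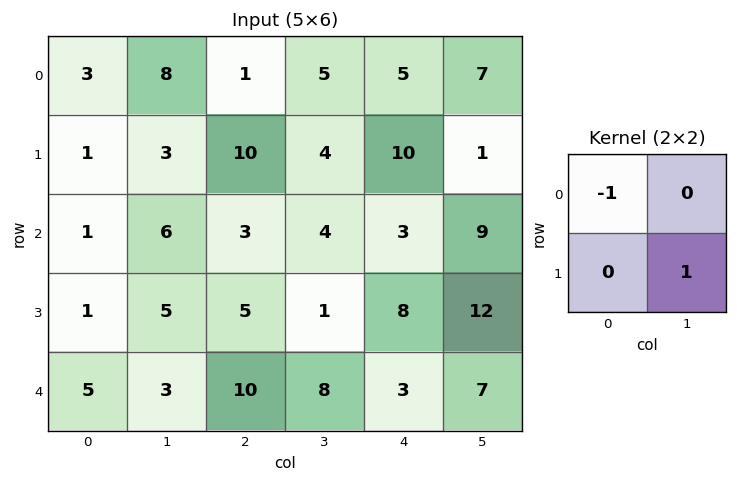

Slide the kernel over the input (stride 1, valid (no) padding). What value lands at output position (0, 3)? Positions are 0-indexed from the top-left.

The receptive field on the input at this output position is [5 5 / 4 10]. Elementwise product with the kernel and sum: 5·-1 + 10·1.

5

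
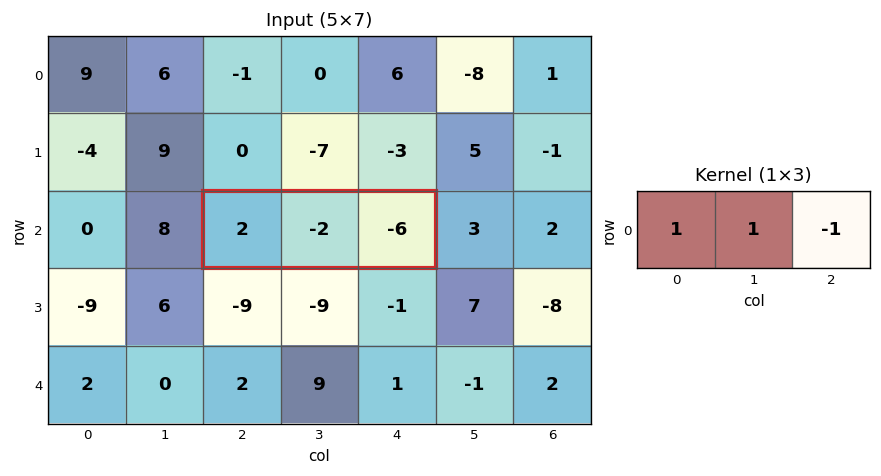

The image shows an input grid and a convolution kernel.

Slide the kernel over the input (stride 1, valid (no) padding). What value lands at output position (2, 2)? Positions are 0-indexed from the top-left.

The receptive field on the input at this output position is [2 -2 -6]. Elementwise product with the kernel and sum: 2·1 + -2·1 + -6·-1.

6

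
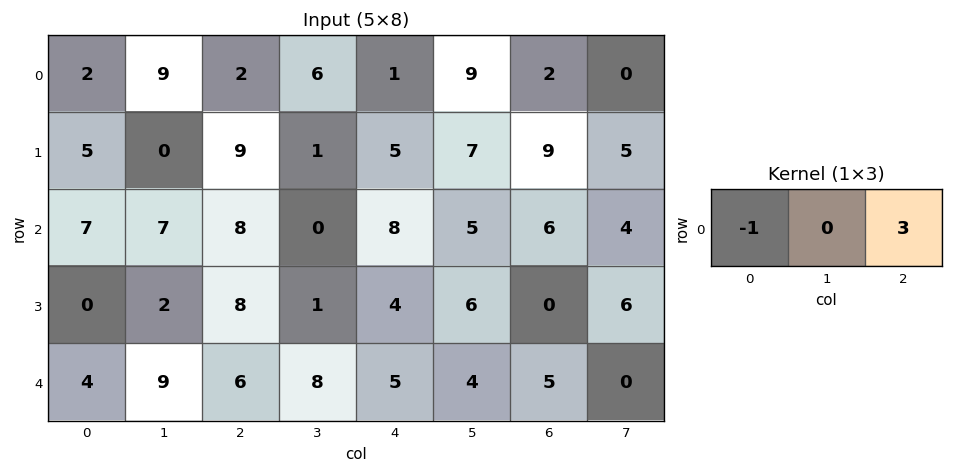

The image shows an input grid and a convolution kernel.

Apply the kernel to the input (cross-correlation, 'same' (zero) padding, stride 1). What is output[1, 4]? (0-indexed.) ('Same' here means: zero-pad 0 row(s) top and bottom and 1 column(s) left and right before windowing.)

20

The receptive field on the zero-padded input at this output position is [1 5 7]. Elementwise product with the kernel and sum: 1·-1 + 7·3.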